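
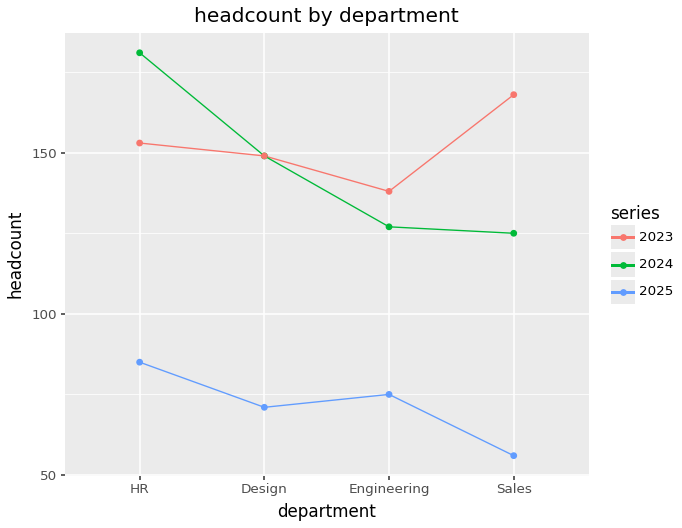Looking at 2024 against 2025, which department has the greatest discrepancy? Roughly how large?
HR: 2024 ≈ 180, 2025 ≈ 80 → gap ≈ 100. Next-largest (Design) is only ≈ 60.

HR, ≈ 100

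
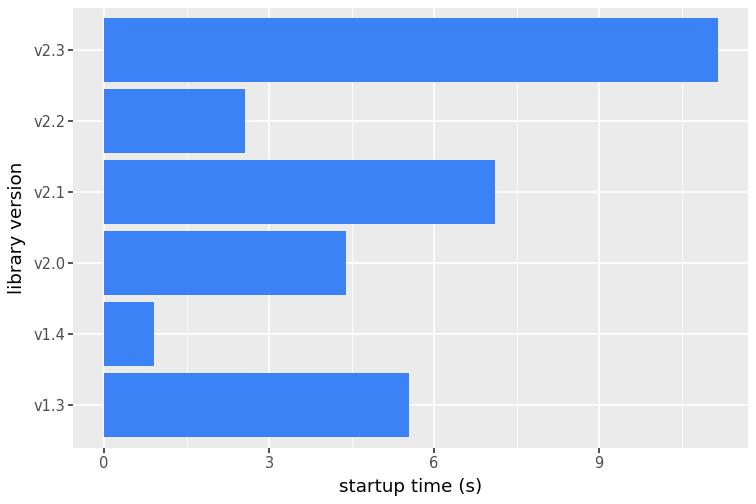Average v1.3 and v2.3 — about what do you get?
≈ 8

(6 + 11) / 2 ≈ 8.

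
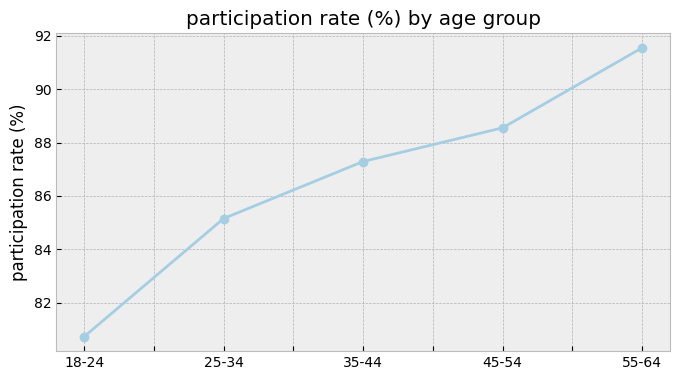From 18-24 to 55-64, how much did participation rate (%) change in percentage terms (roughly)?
≈ +13.6%

18-24 ≈ 81, 55-64 ≈ 92; (92 − 81) / 81 ≈ +13.6%.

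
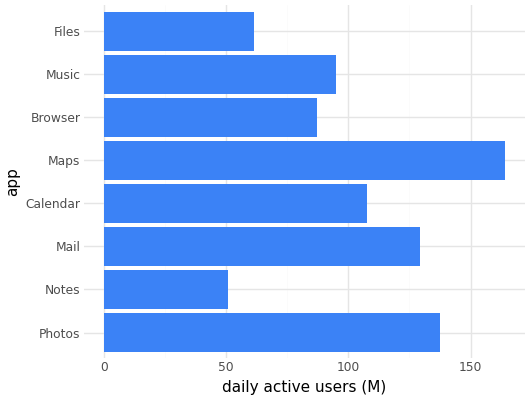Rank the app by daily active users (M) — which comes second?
Photos

Top 3: Maps ≈ 160, Photos ≈ 140, Mail ≈ 120.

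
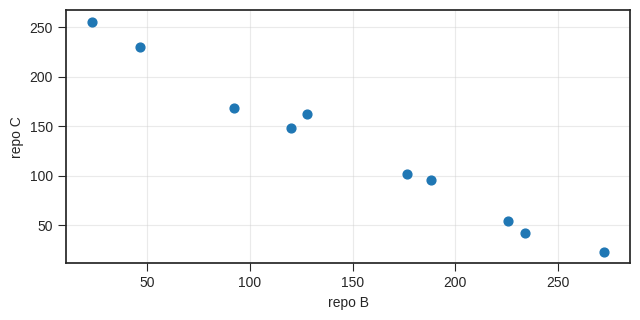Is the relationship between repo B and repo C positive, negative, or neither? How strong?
Points are negatively correlated; strong (|r| ≈ 1.0).

negative, strong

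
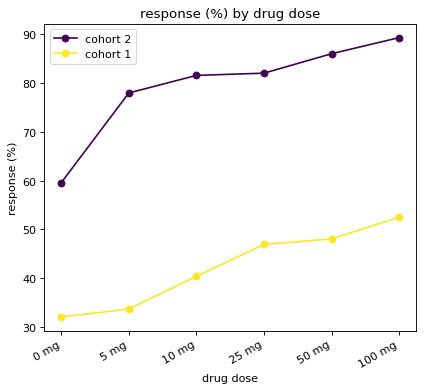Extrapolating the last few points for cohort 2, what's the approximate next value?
Last three: 80, 85, 90 → slope ≈ 5/step → next ≈ 95.

≈ 95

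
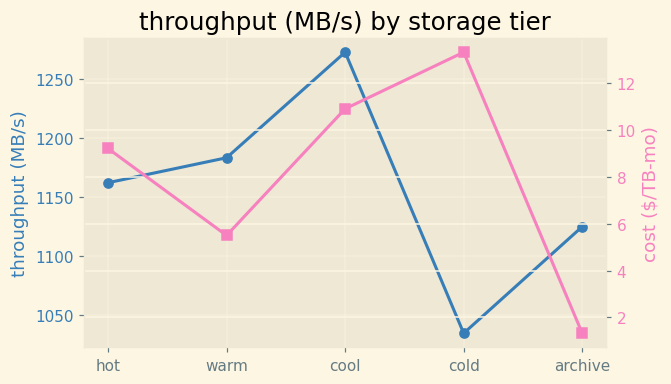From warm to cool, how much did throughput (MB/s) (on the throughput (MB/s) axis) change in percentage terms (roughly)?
warm ≈ 1180, cool ≈ 1280; (1280 − 1180) / 1180 ≈ +8.5%.

≈ +8.5%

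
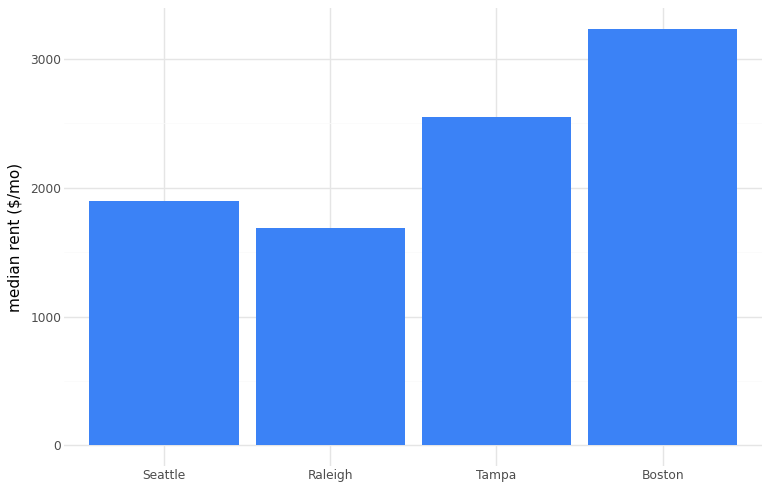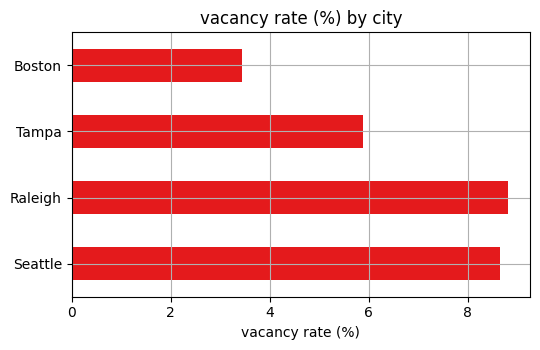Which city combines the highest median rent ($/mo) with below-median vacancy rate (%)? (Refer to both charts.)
Boston

Chart 2 median vacancy rate (%) ≈ 7; below-median cities: Tampa, Boston. Among those, Boston has the highest median rent ($/mo) (≈ 3000).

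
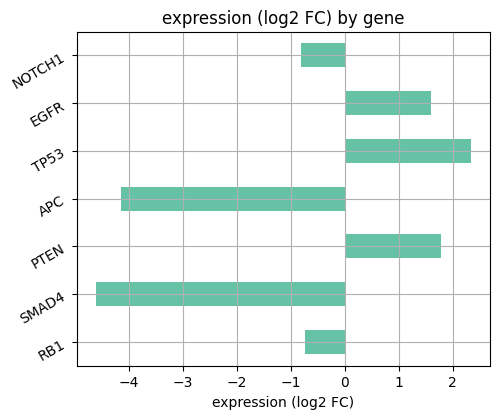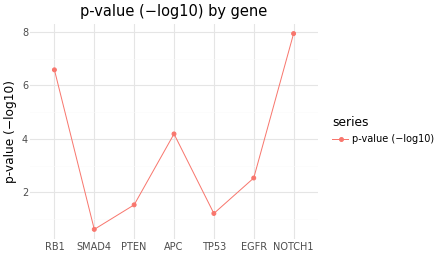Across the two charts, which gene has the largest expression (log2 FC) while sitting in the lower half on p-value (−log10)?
TP53

Chart 2 median p-value (−log10) ≈ 3; below-median genes: SMAD4, PTEN, TP53. Among those, TP53 has the highest expression (log2 FC) (≈ 2.5).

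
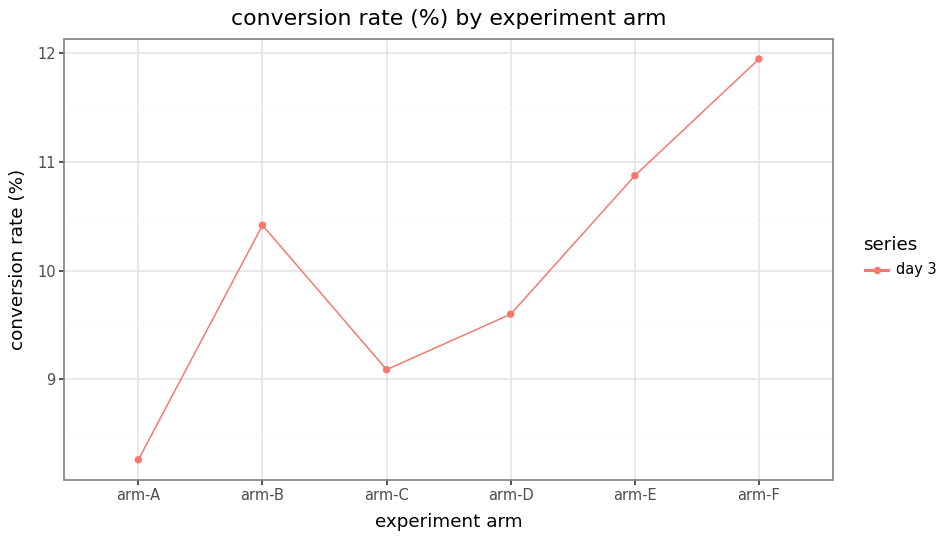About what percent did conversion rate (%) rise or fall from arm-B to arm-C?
≈ -14.3%

arm-B ≈ 10.5, arm-C ≈ 9.0; (9.0 − 10.5) / 10.5 ≈ -14.3%.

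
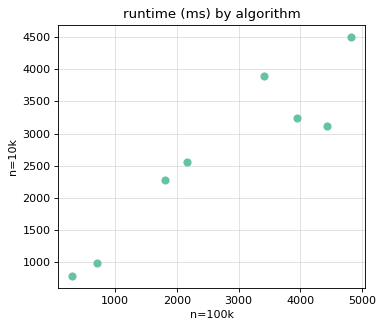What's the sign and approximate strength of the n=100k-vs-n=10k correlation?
positive, strong

Points are positively correlated; strong (|r| ≈ 0.9).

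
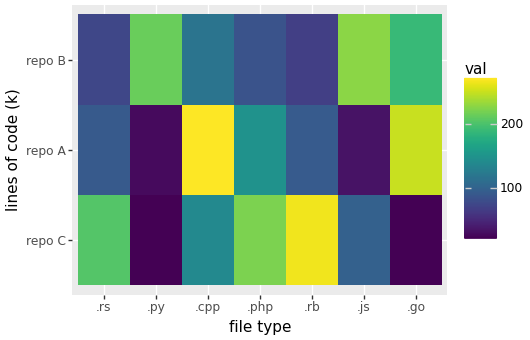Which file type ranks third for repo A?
Top 4 for repo A: .cpp ≈ 275, .go ≈ 250, .php ≈ 150, .rb ≈ 100.

.php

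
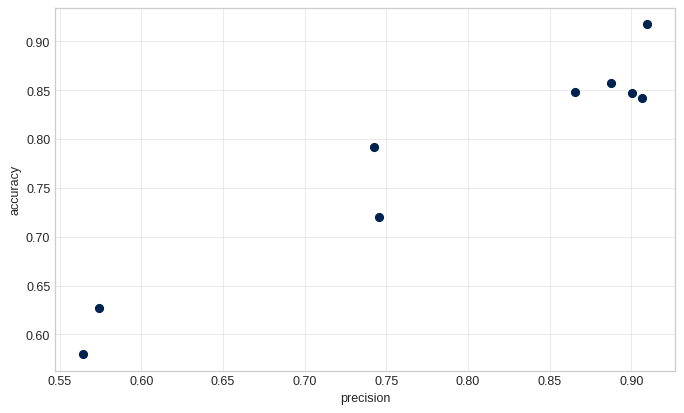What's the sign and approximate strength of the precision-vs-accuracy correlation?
positive, strong

Points are positively correlated; strong (|r| ≈ 1.0).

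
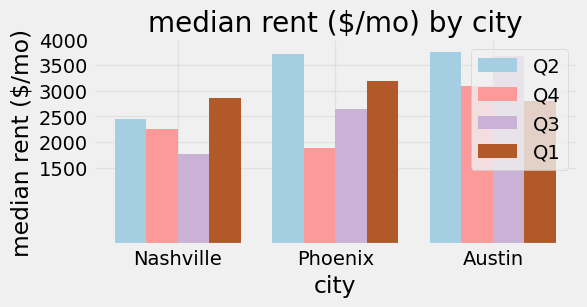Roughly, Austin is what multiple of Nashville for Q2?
Austin ≈ 4000, Nashville ≈ 2500; 4000/2500 ≈ 1.6.

≈ 1.6×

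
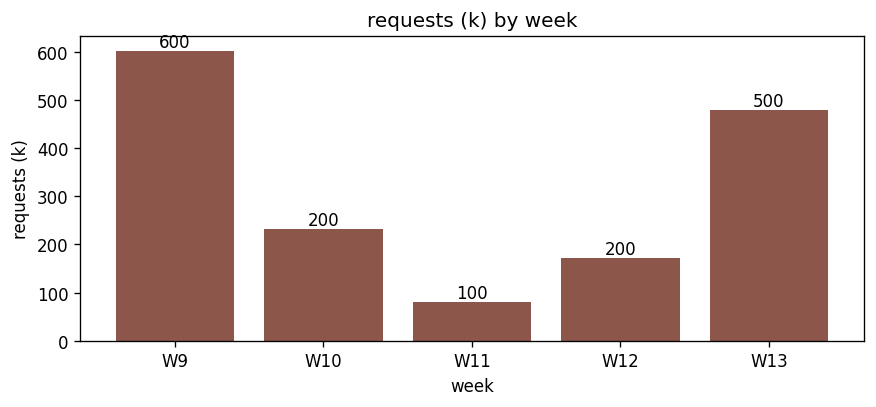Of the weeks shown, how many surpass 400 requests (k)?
Above 400: W9, W13.

2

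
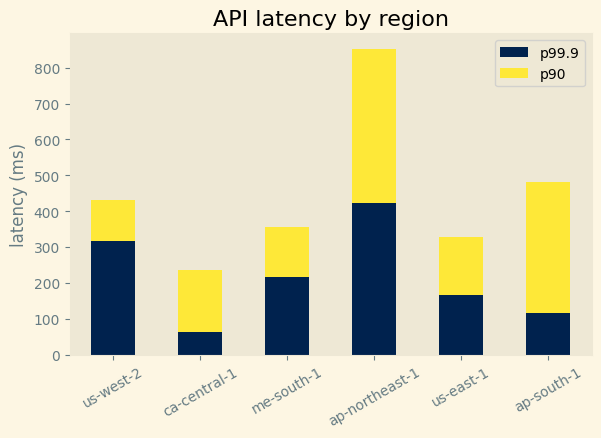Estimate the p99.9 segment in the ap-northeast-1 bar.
p99.9 top ≈ 400, bottom ≈ 0; segment ≈ 400.

≈ 400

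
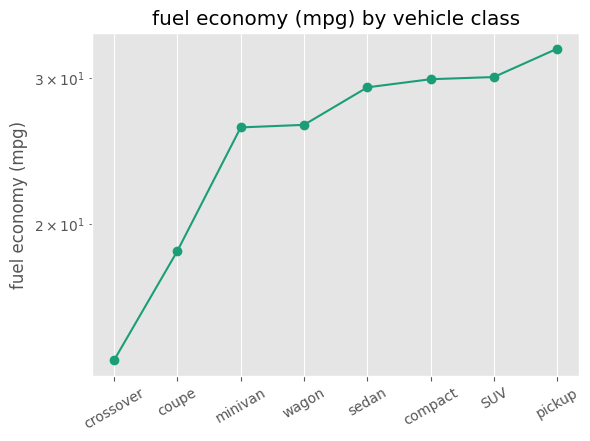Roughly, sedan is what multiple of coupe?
≈ 1.67×

sedan ≈ 30, coupe ≈ 18; 30/18 ≈ 1.67.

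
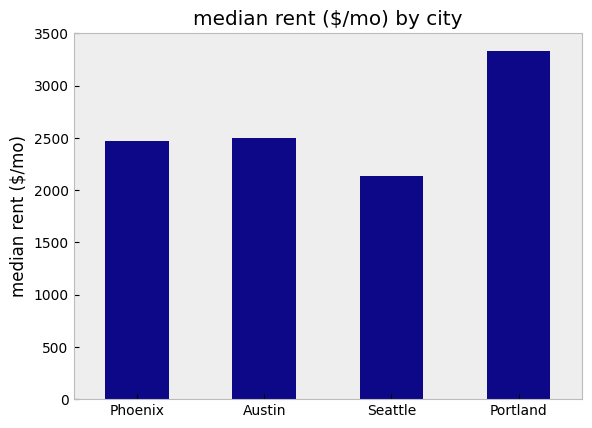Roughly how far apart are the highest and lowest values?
≈ 1500

Max Portland ≈ 3500, min Seattle ≈ 2000; range ≈ 1500.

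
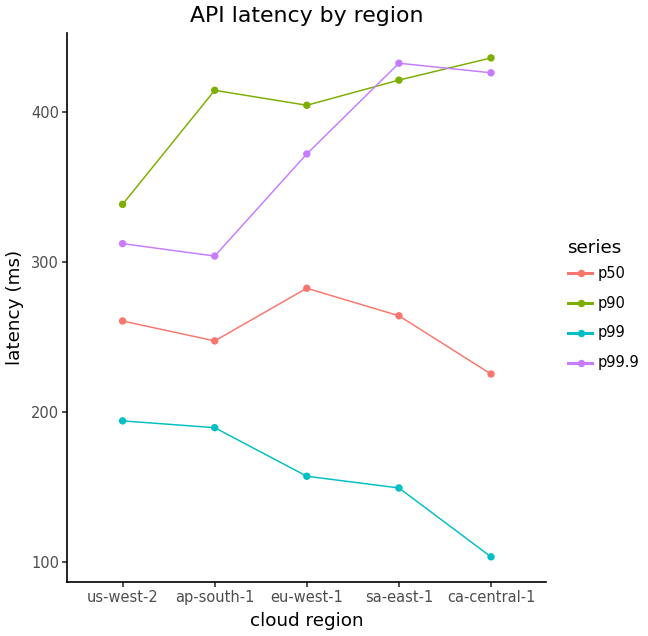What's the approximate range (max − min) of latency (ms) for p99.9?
Max sa-east-1 ≈ 450, min ap-south-1 ≈ 300; range ≈ 150.

≈ 150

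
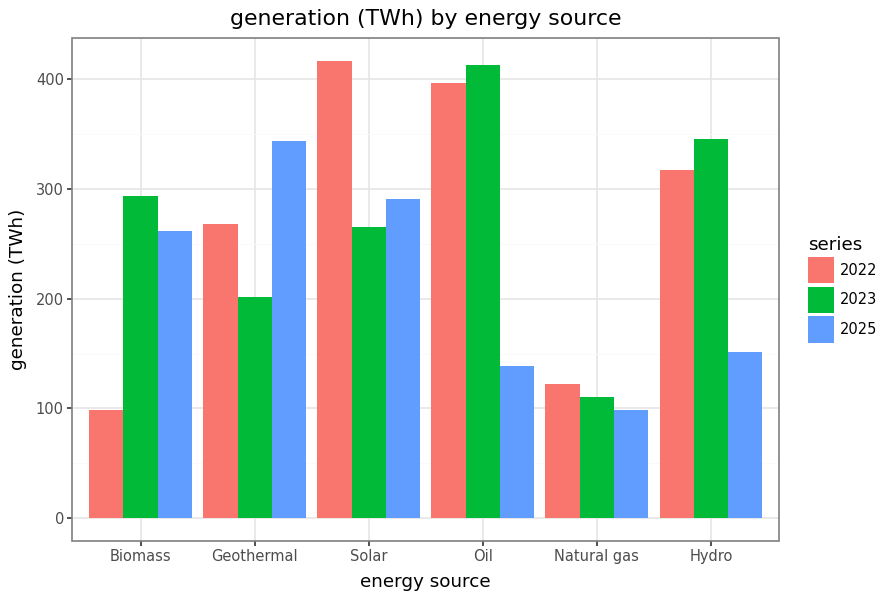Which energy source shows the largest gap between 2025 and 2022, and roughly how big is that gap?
Oil: 2025 ≈ 150, 2022 ≈ 400 → gap ≈ 250. Next-largest (Hydro) is only ≈ 150.

Oil, ≈ 250 TWh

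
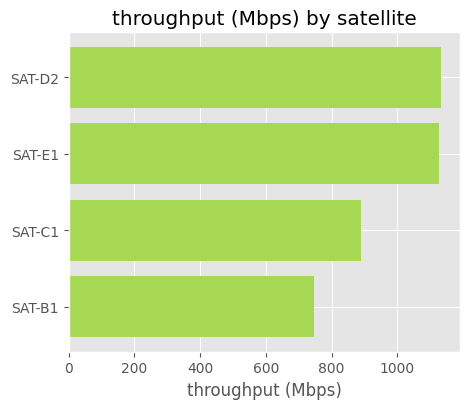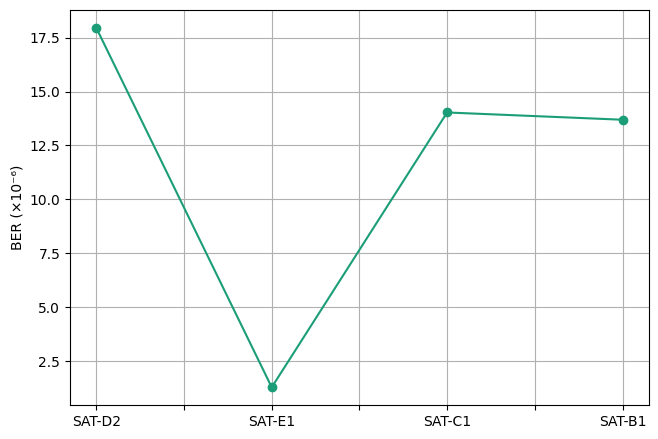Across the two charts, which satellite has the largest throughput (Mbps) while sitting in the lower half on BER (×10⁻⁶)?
SAT-E1

Chart 2 median BER (×10⁻⁶) ≈ 14; below-median satellites: SAT-E1, SAT-B1. Among those, SAT-E1 has the highest throughput (Mbps) (≈ 1200).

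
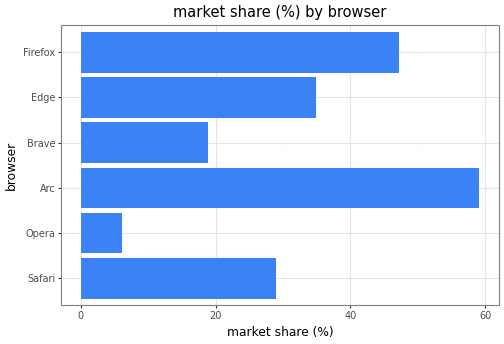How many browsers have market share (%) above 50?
Above 50: Arc.

1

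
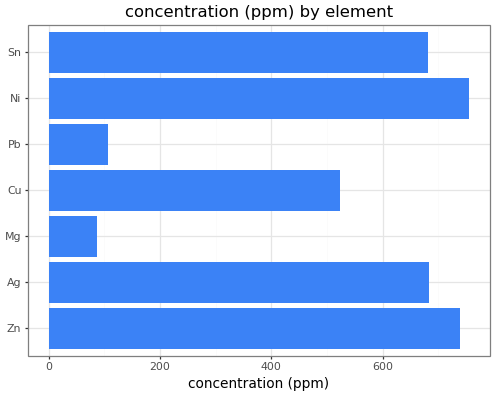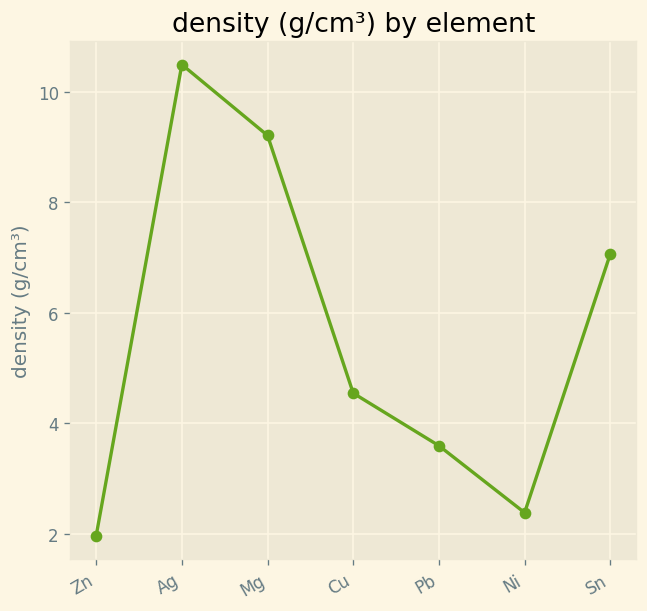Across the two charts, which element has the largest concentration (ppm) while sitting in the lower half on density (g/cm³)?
Chart 2 median density (g/cm³) ≈ 5; below-median elements: Zn, Pb, Ni. Among those, Ni has the highest concentration (ppm) (≈ 800).

Ni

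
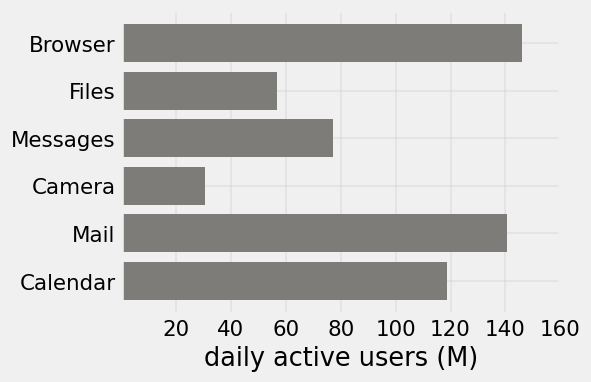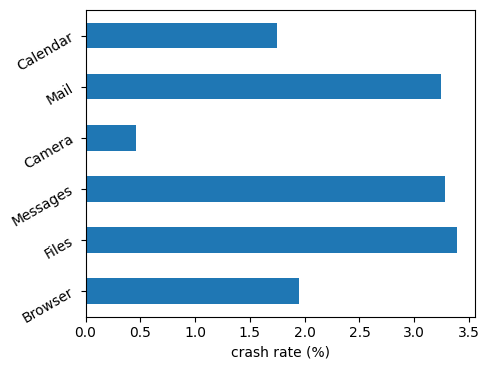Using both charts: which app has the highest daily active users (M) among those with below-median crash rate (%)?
Chart 2 median crash rate (%) ≈ 2.5; below-median apps: Browser, Camera, Calendar. Among those, Browser has the highest daily active users (M) (≈ 140).

Browser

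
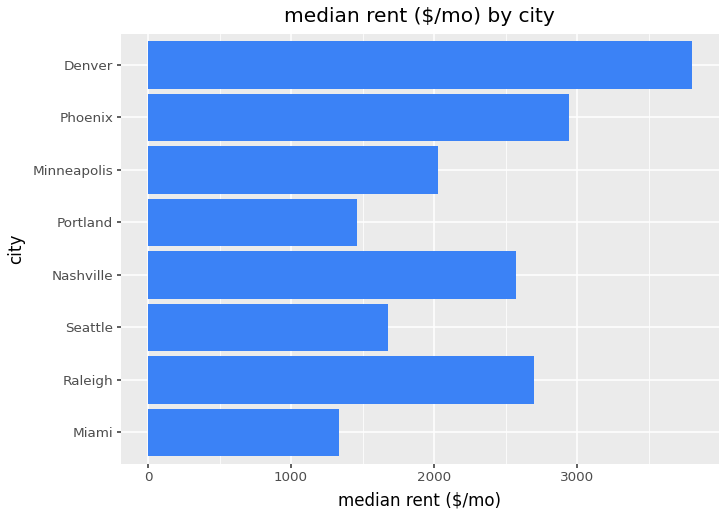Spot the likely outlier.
Denver ≈ 4000; the rest sit between ≈ 1500 and ≈ 3000.

Denver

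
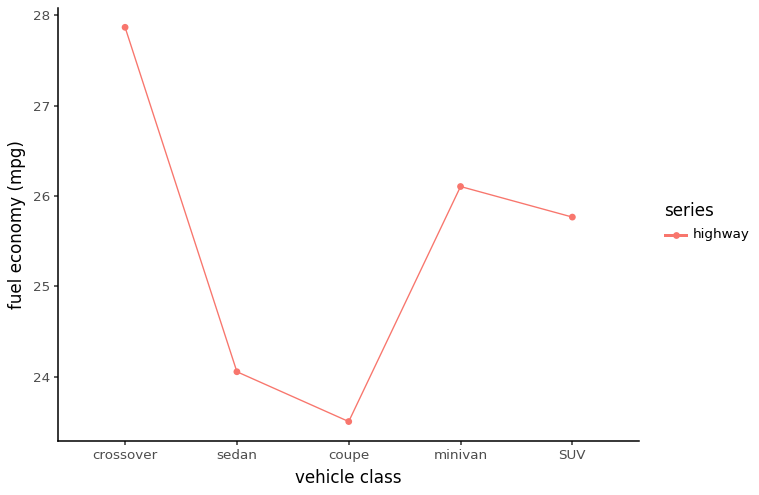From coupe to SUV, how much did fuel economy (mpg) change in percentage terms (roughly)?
coupe ≈ 23.5, SUV ≈ 26.0; (26.0 − 23.5) / 23.5 ≈ +10.6%.

≈ +10.6%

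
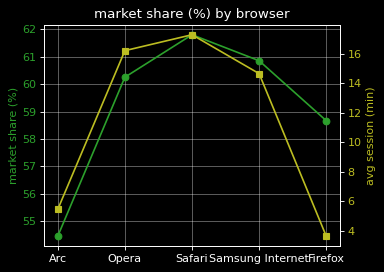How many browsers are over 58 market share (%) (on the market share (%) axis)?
Above 58: Opera, Safari, Samsung Internet, Firefox.

4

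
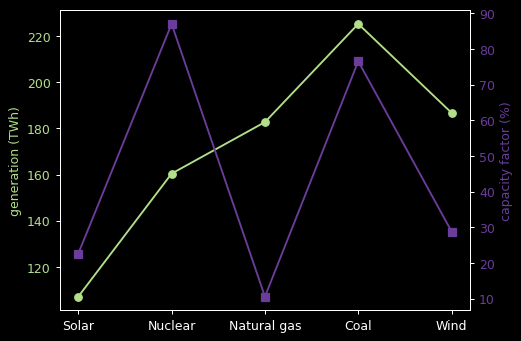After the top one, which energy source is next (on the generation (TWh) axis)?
Wind

Top 3 (on the generation (TWh) axis): Coal ≈ 230, Wind ≈ 190, Natural gas ≈ 180.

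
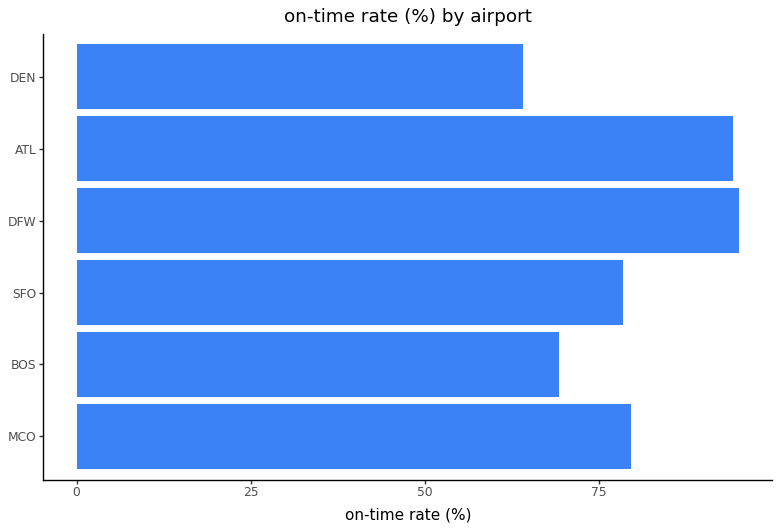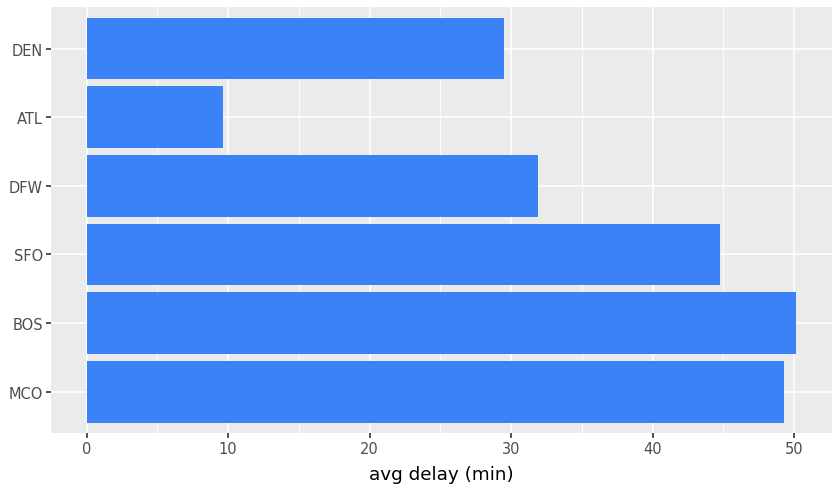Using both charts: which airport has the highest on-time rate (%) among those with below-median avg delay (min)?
DFW

Chart 2 median avg delay (min) ≈ 40; below-median airports: DFW, ATL, DEN. Among those, DFW has the highest on-time rate (%) (≈ 100).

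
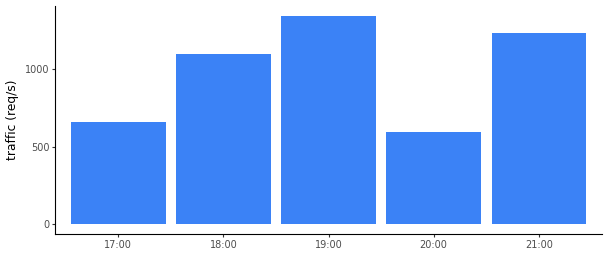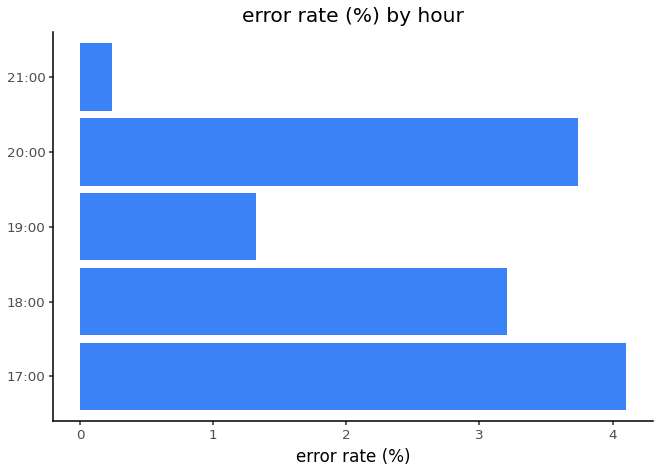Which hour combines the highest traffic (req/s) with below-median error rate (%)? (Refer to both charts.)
Chart 2 median error rate (%) ≈ 3; below-median hours: 19:00, 21:00. Among those, 19:00 has the highest traffic (req/s) (≈ 1400).

19:00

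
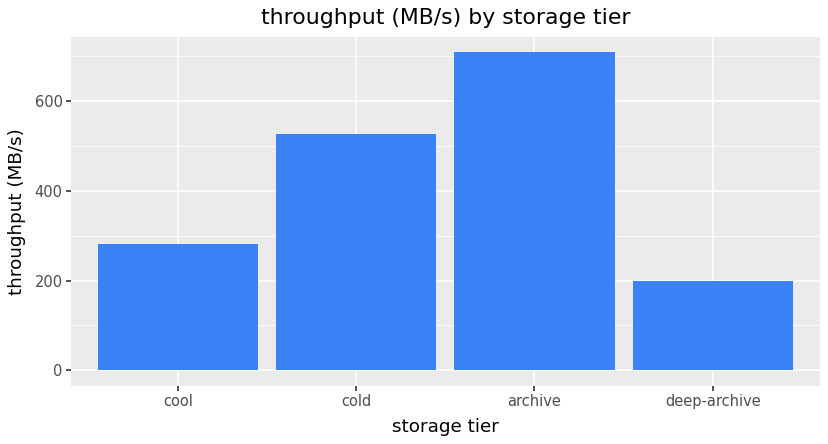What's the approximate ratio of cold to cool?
≈ 1.67×

cold ≈ 500, cool ≈ 300; 500/300 ≈ 1.67.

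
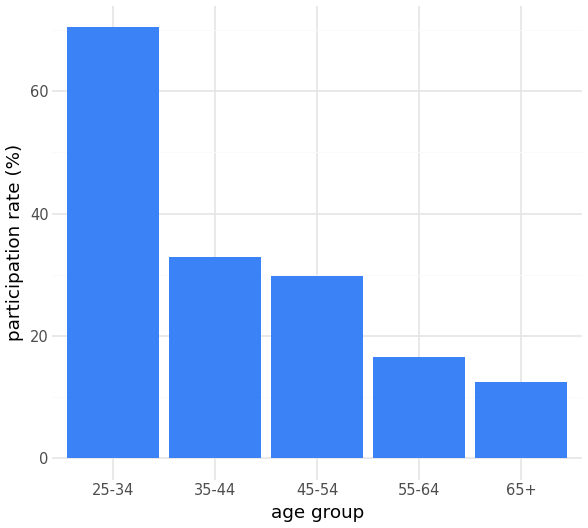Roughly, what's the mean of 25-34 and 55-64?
≈ 45

(70 + 20) / 2 ≈ 45.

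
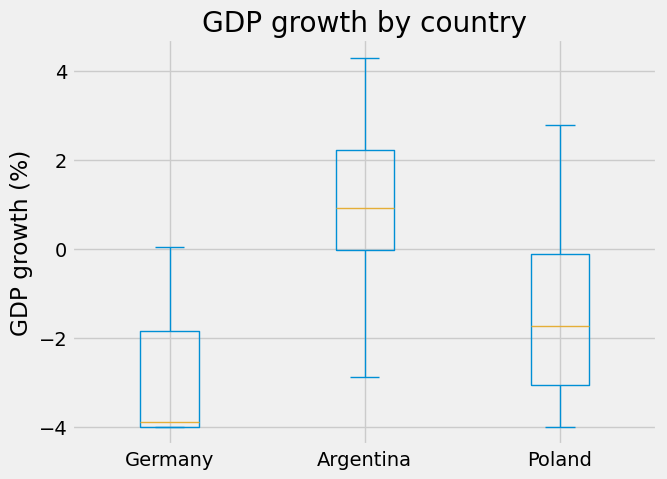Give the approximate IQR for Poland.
≈ 3.0

Q3 ≈ 0.0, Q1 ≈ -3.0; IQR ≈ 3.0.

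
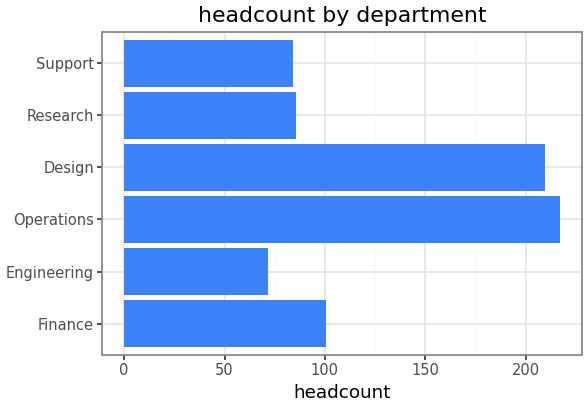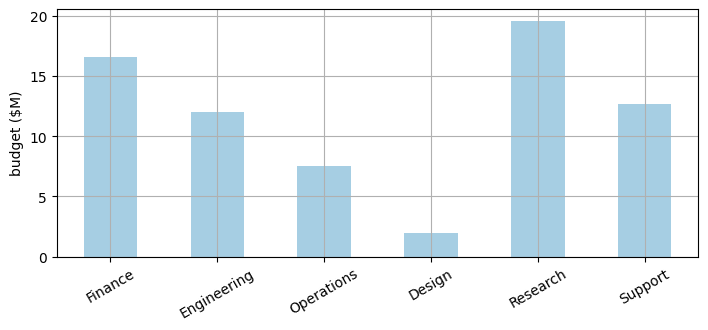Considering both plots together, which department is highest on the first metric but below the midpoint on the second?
Chart 2 median budget ($M) ≈ 12; below-median departments: Engineering, Operations, Design. Among those, Operations has the highest headcount (≈ 220).

Operations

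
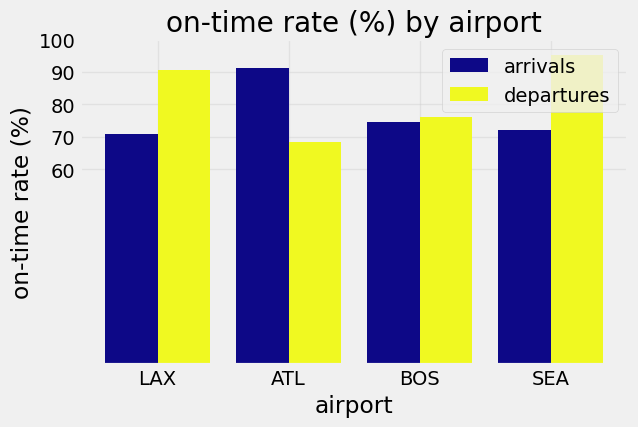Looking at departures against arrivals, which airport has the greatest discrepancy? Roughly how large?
SEA: departures ≈ 100, arrivals ≈ 70 → gap ≈ 30. Next-largest (ATL) is only ≈ 20.

SEA, ≈ 30 %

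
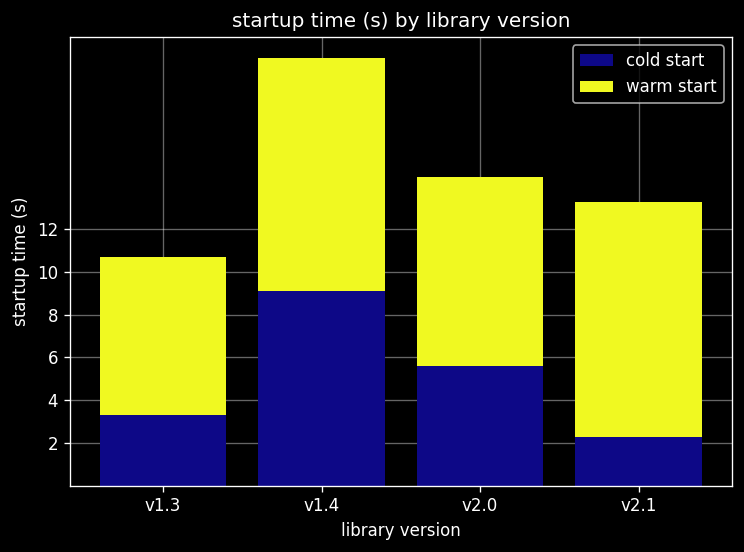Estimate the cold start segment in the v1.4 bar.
≈ 10

cold start top ≈ 10, bottom ≈ 0; segment ≈ 10.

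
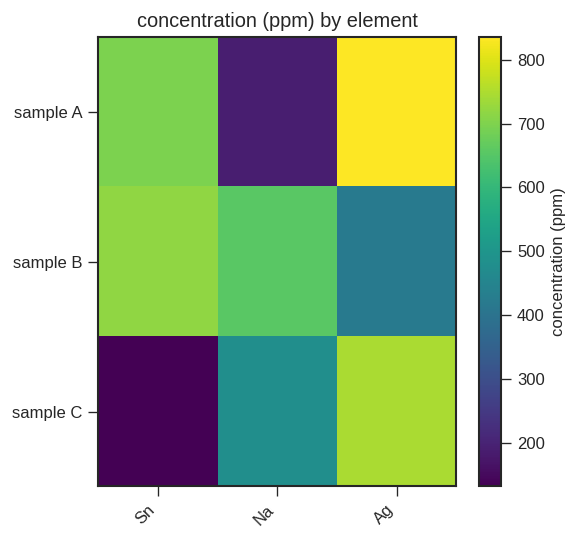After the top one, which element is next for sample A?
Sn

Top 3 for sample A: Ag ≈ 800, Sn ≈ 700, Na ≈ 200.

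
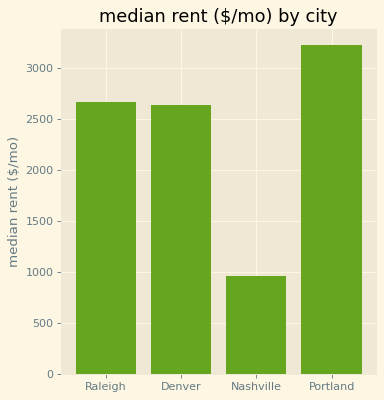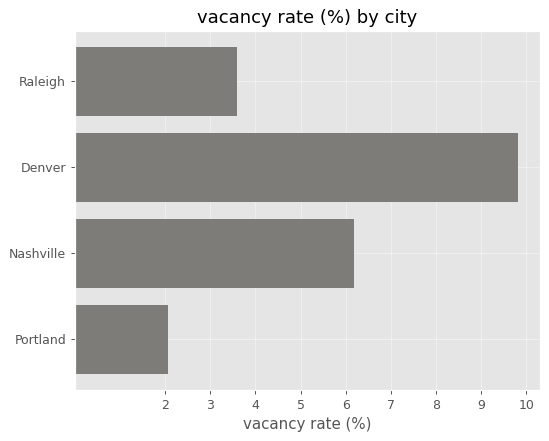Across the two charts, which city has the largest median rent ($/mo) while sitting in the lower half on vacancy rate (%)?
Chart 2 median vacancy rate (%) ≈ 5; below-median cities: Raleigh, Portland. Among those, Portland has the highest median rent ($/mo) (≈ 3000).

Portland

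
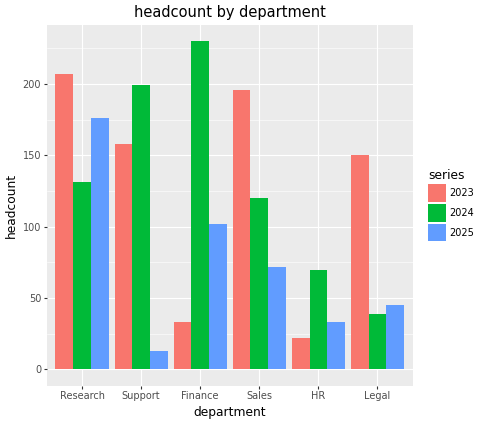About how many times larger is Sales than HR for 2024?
Sales ≈ 120, HR ≈ 80; 120/80 ≈ 1.5.

≈ 1.5×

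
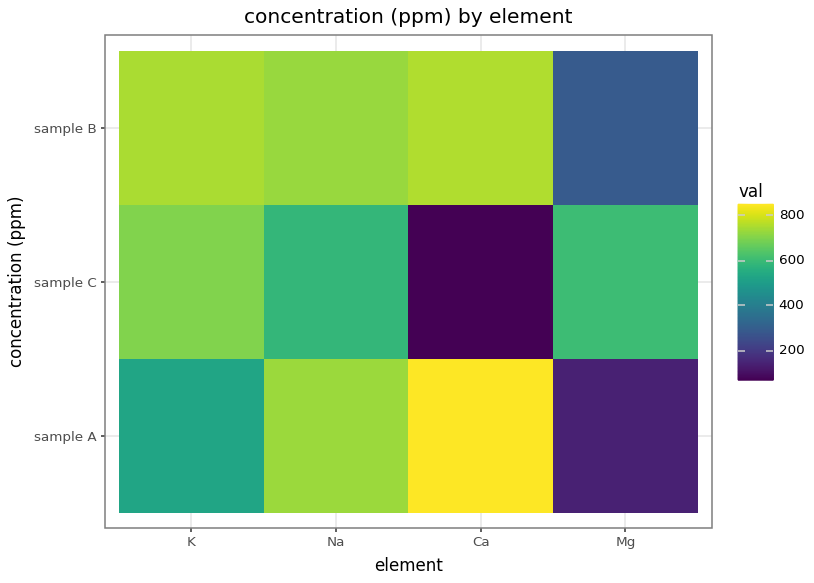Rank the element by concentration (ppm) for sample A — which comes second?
Top 3 for sample A: Ca ≈ 800, Na ≈ 700, K ≈ 500.

Na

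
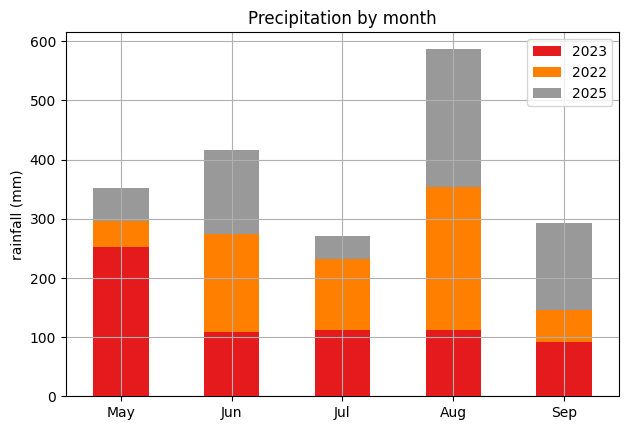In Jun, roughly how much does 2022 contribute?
≈ 150

2022 top ≈ 250, bottom ≈ 100; segment ≈ 150.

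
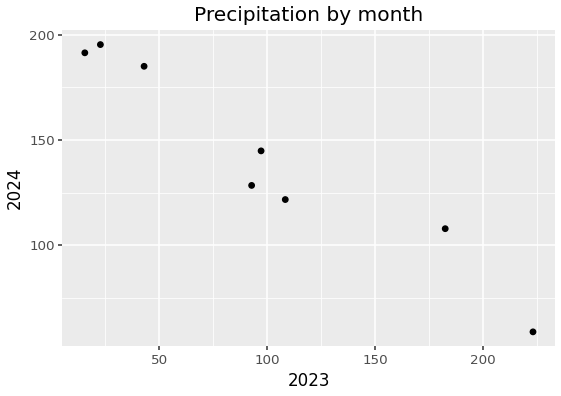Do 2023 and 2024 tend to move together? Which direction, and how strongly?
Points are negatively correlated; strong (|r| ≈ 1.0).

negative, strong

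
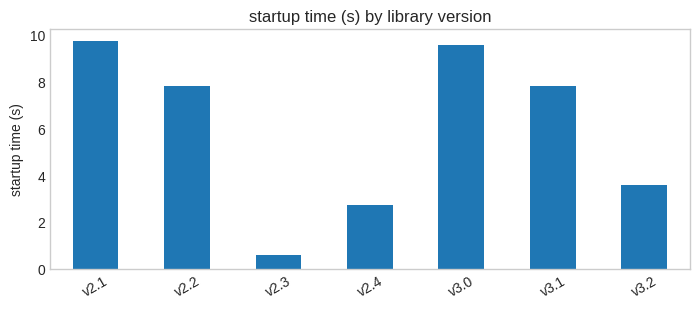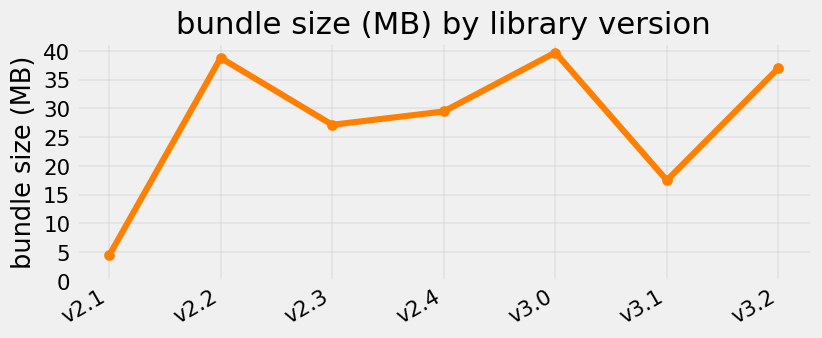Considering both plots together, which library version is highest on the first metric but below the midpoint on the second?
Chart 2 median bundle size (MB) ≈ 30; below-median library versions: v2.1, v2.3, v3.1. Among those, v2.1 has the highest startup time (s) (≈ 10).

v2.1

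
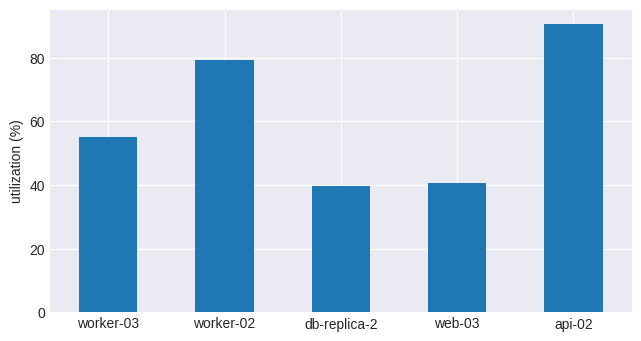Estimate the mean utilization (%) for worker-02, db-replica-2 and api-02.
(80 + 40 + 90) / 3 ≈ 70.

≈ 70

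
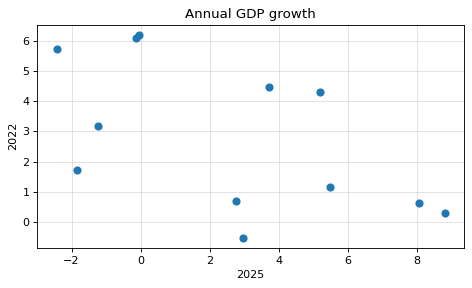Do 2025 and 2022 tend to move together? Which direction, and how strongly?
negative, moderate

Points are negatively correlated; moderate (|r| ≈ 0.6).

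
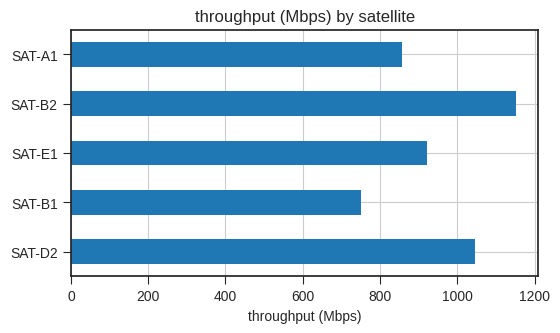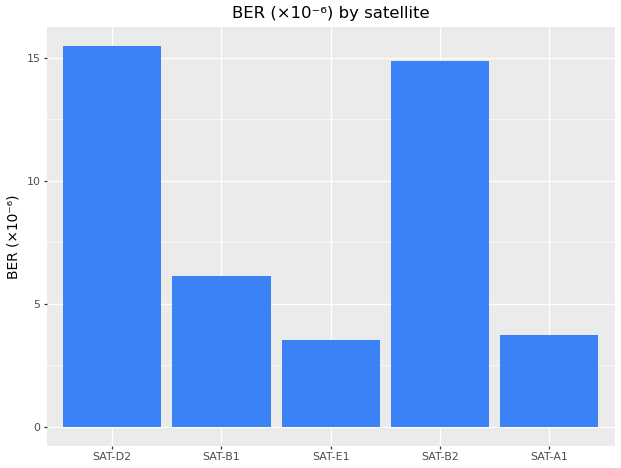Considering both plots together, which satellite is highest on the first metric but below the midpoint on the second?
SAT-E1

Chart 2 median BER (×10⁻⁶) ≈ 6; below-median satellites: SAT-E1, SAT-A1. Among those, SAT-E1 has the highest throughput (Mbps) (≈ 1000).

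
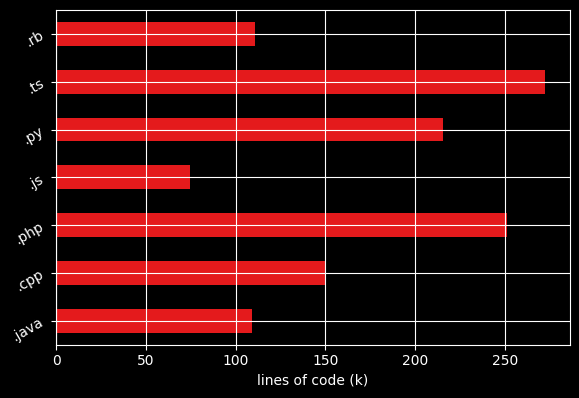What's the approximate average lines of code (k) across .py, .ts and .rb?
(225 + 275 + 100) / 3 ≈ 200.

≈ 200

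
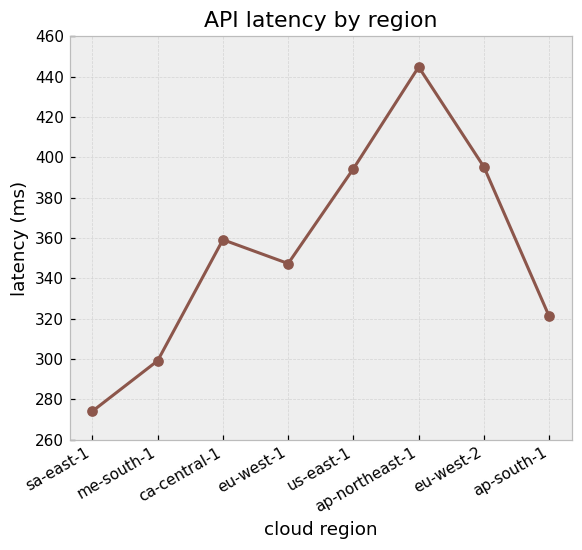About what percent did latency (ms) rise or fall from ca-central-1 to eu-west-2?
ca-central-1 ≈ 360, eu-west-2 ≈ 400; (400 − 360) / 360 ≈ +11.1%.

≈ +11.1%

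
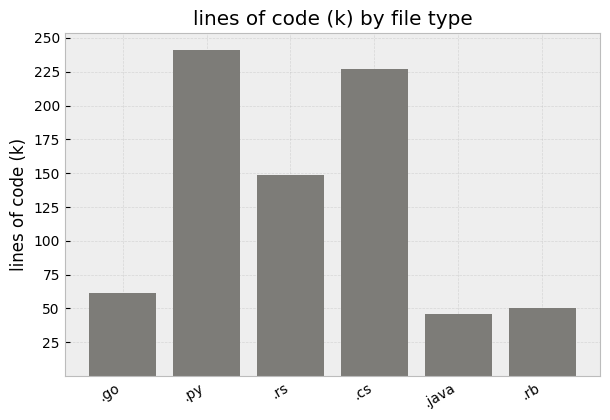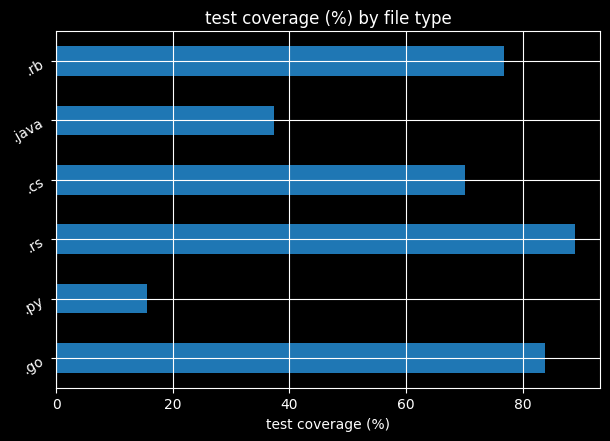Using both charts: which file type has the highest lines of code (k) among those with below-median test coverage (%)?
.py

Chart 2 median test coverage (%) ≈ 70; below-median file types: .py, .cs, .java. Among those, .py has the highest lines of code (k) (≈ 250).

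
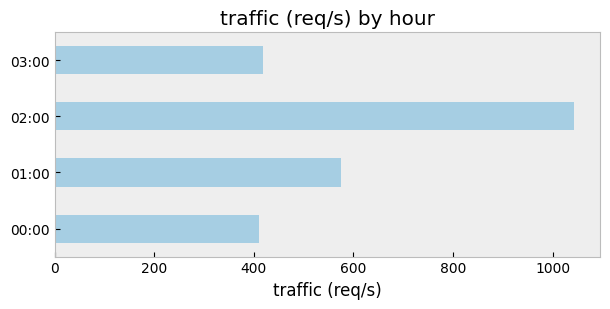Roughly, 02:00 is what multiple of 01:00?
≈ 1.67×

02:00 ≈ 1000, 01:00 ≈ 600; 1000/600 ≈ 1.67.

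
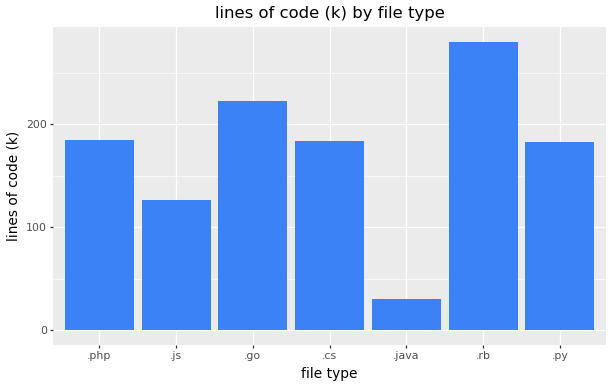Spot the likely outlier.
.java

.java ≈ 25; the rest sit between ≈ 125 and ≈ 275.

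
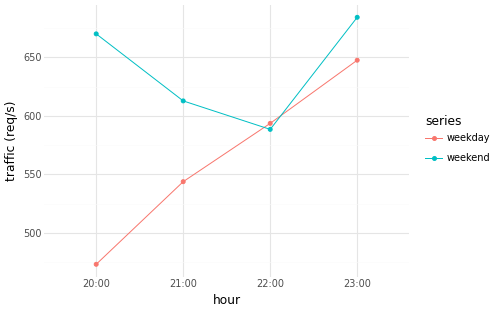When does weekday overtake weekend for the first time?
22:00

21:00: weekday ≈ 540 vs weekend ≈ 620 (not yet); 22:00: weekday ≈ 600 vs weekend ≈ 580 (first crossover).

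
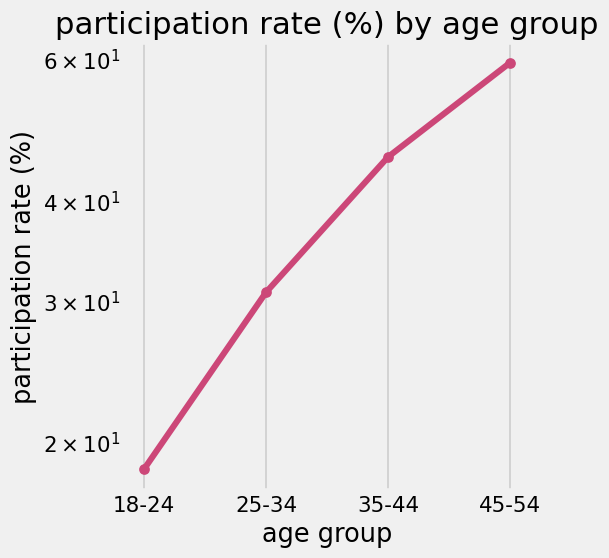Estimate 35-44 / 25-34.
≈ 1.5×

35-44 ≈ 45, 25-34 ≈ 30; 45/30 ≈ 1.5.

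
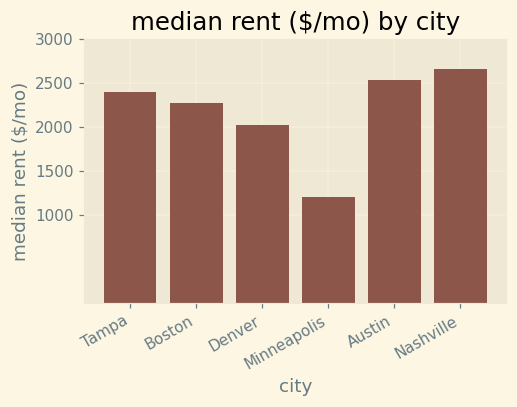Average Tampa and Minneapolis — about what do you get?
≈ 1750

(2500 + 1000) / 2 ≈ 1750.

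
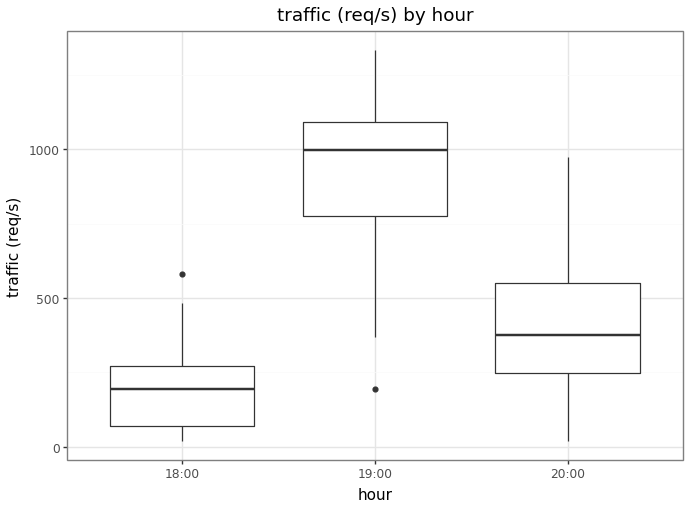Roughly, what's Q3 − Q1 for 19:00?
Q3 ≈ 1100, Q1 ≈ 800; IQR ≈ 300.

≈ 300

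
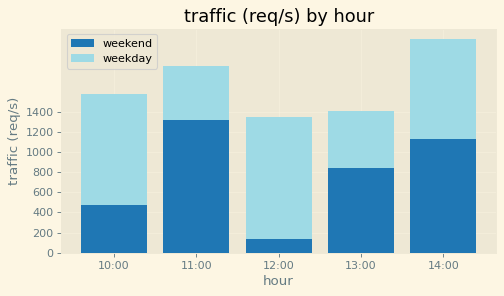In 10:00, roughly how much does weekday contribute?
weekday top ≈ 1600, bottom ≈ 400; segment ≈ 1200.

≈ 1200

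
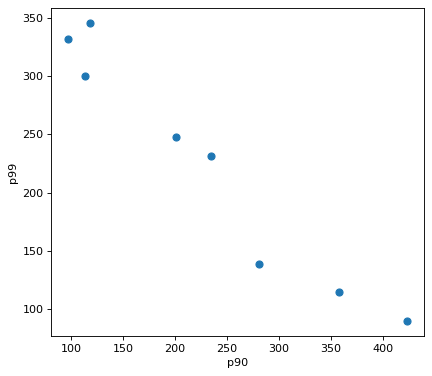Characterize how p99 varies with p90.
negative, strong

Points are negatively correlated; strong (|r| ≈ 1.0).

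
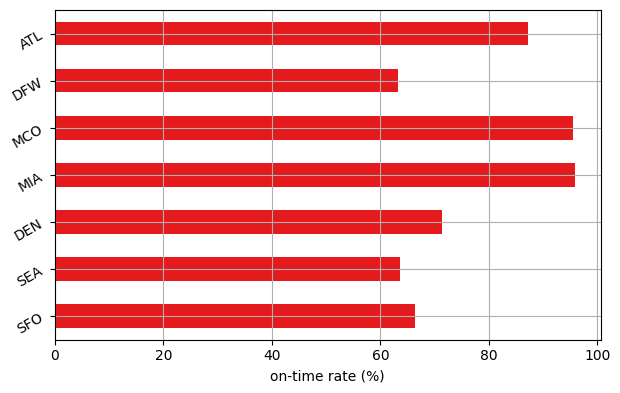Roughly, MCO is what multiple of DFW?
≈ 1.67×

MCO ≈ 100, DFW ≈ 60; 100/60 ≈ 1.67.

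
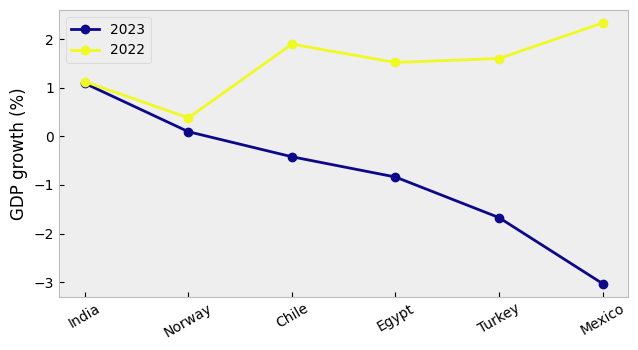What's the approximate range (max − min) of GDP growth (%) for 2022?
Max Mexico ≈ 2.5, min Norway ≈ 0.5; range ≈ 2.0.

≈ 2.0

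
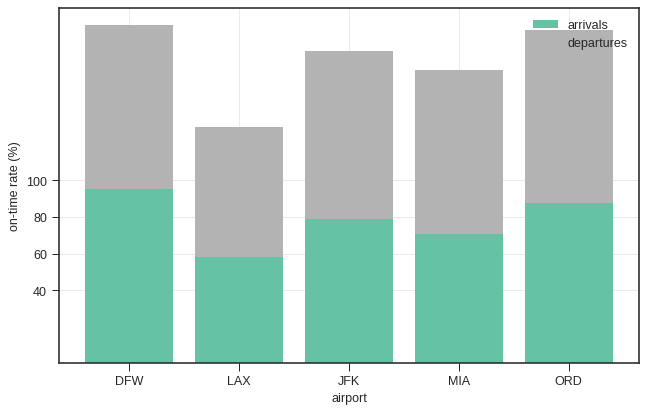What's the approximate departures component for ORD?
departures top ≈ 180, bottom ≈ 80; segment ≈ 100.

≈ 100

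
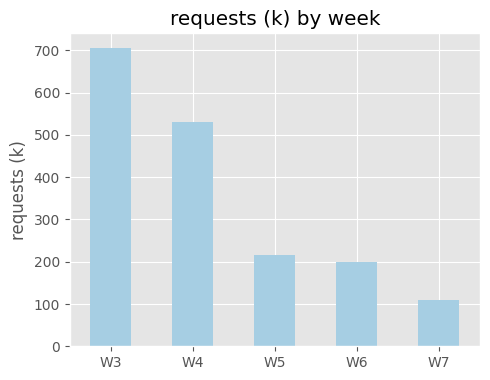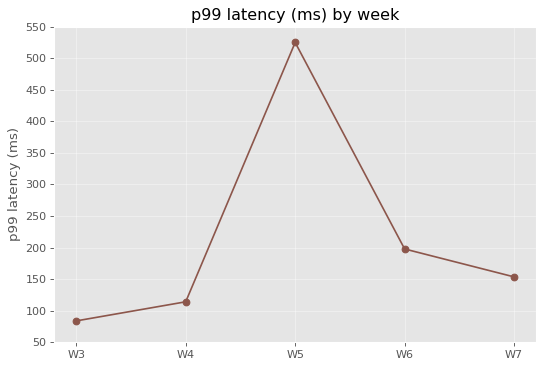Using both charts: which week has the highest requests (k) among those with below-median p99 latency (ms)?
Chart 2 median p99 latency (ms) ≈ 150; below-median weeks: W3, W4. Among those, W3 has the highest requests (k) (≈ 700).

W3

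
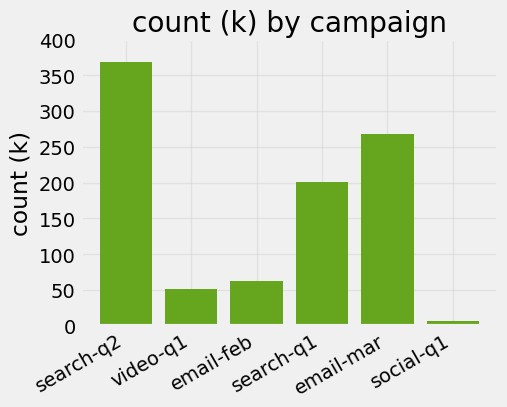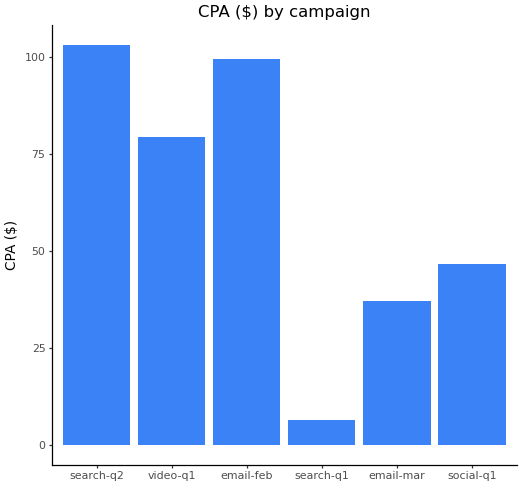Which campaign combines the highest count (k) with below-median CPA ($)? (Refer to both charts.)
Chart 2 median CPA ($) ≈ 60; below-median campaigns: search-q1, email-mar, social-q1. Among those, email-mar has the highest count (k) (≈ 250).

email-mar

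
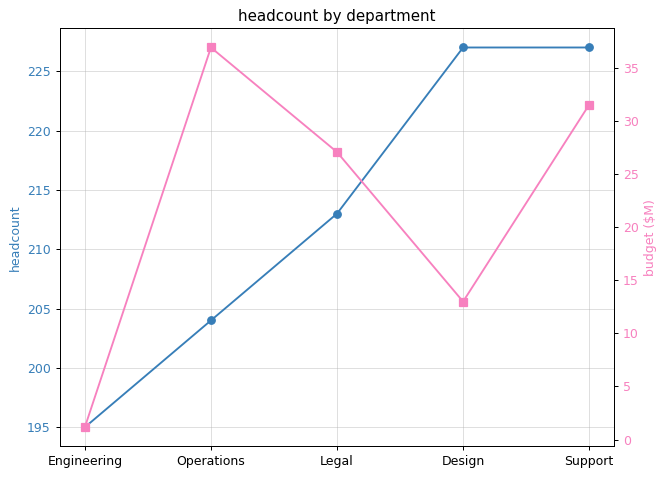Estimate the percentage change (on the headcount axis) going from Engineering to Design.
≈ +15.4%

Engineering ≈ 195, Design ≈ 225; (225 − 195) / 195 ≈ +15.4%.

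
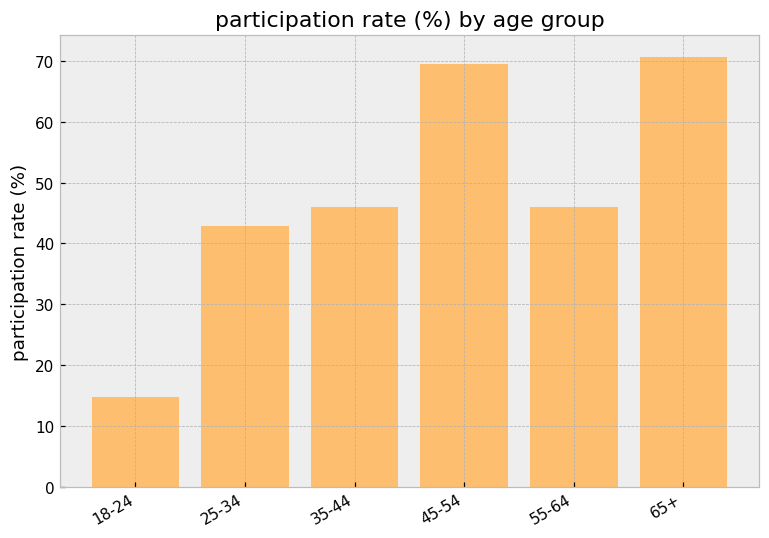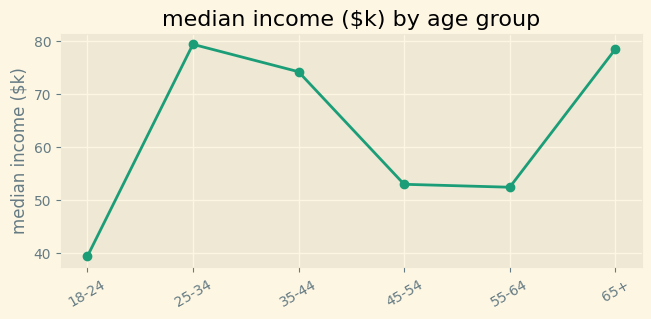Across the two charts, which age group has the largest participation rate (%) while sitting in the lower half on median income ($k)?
Chart 2 median median income ($k) ≈ 60; below-median age groups: 18-24, 45-54, 55-64. Among those, 45-54 has the highest participation rate (%) (≈ 70).

45-54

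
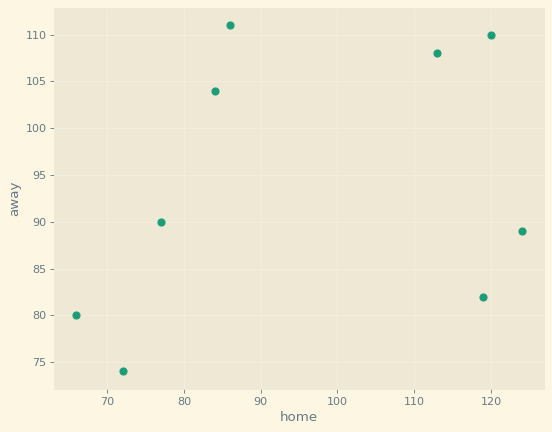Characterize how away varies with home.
positive, weak

Points are positively correlated; weak (|r| ≈ 0.3).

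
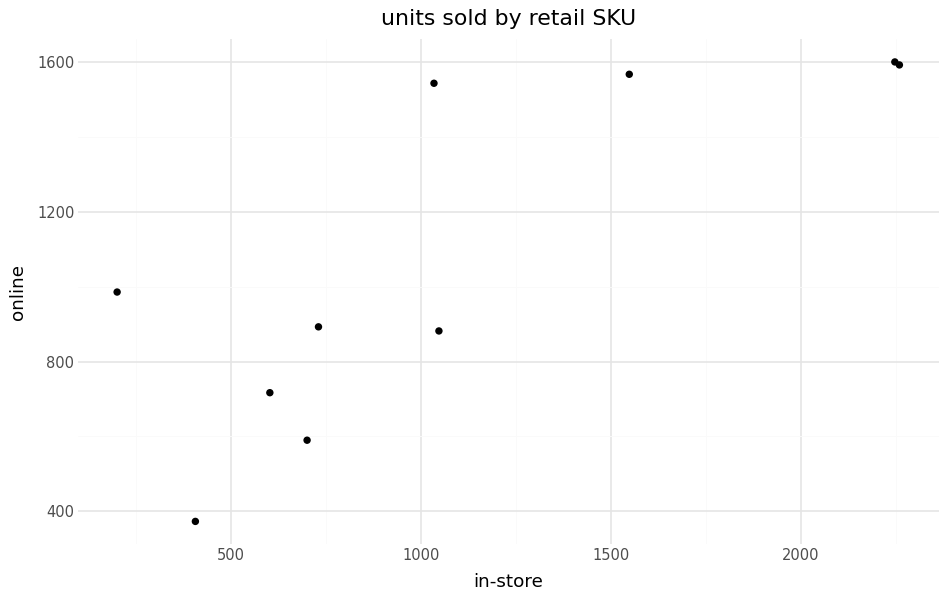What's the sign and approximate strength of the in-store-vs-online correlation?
positive, strong

Points are positively correlated; strong (|r| ≈ 0.8).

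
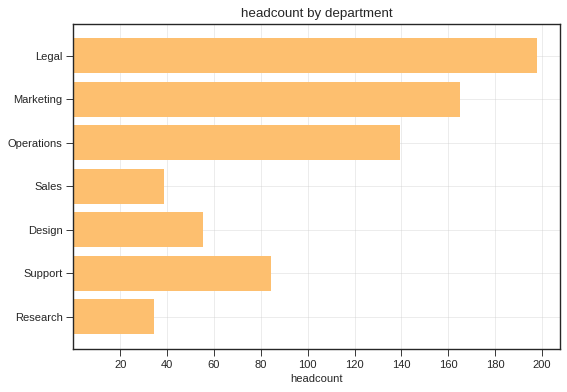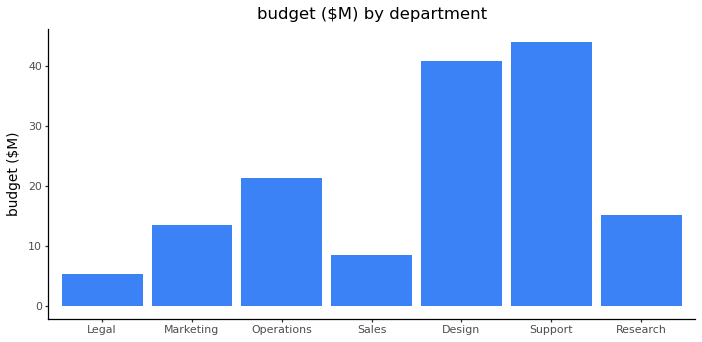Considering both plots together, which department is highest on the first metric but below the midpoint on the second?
Legal

Chart 2 median budget ($M) ≈ 15; below-median departments: Legal, Marketing, Sales. Among those, Legal has the highest headcount (≈ 200).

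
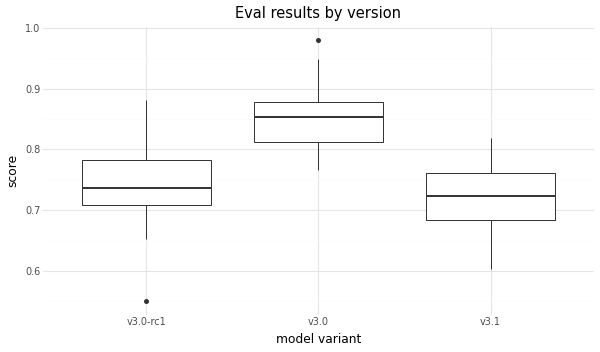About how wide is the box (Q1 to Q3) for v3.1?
Q3 ≈ 0.76, Q1 ≈ 0.68; IQR ≈ 0.08.

≈ 0.08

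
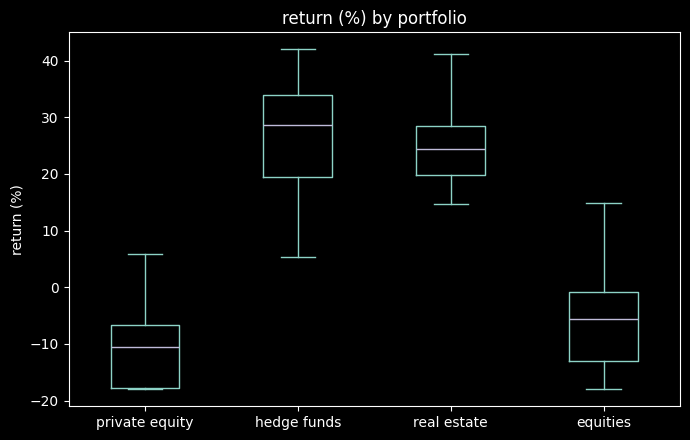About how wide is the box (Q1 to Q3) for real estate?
Q3 ≈ 30, Q1 ≈ 20; IQR ≈ 10.

≈ 10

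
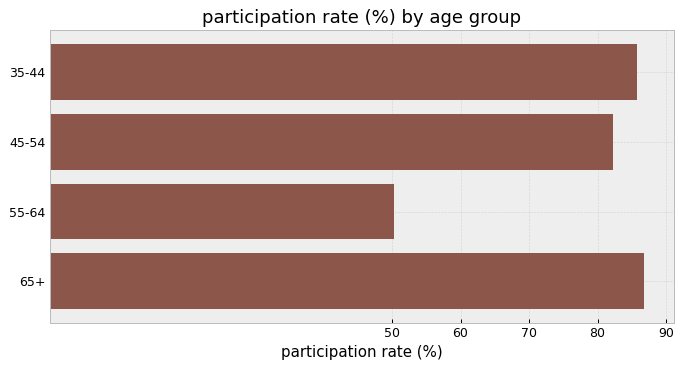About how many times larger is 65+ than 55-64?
65+ ≈ 90, 55-64 ≈ 50; 90/50 ≈ 1.8.

≈ 1.8×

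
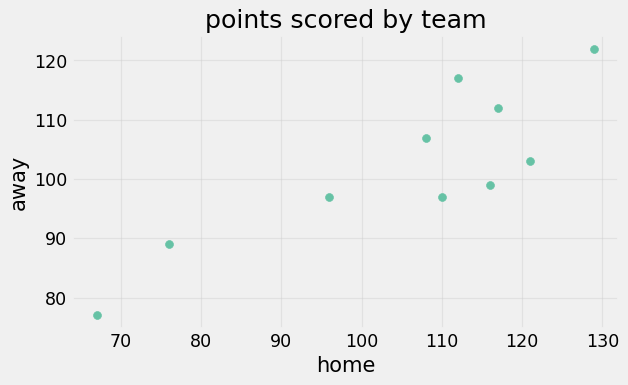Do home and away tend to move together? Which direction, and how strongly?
positive, strong

Points are positively correlated; strong (|r| ≈ 0.9).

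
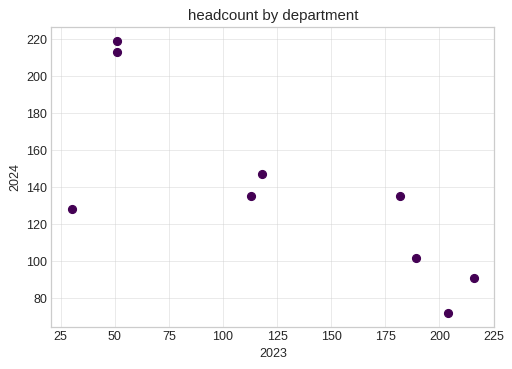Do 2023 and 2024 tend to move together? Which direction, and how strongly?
negative, strong

Points are negatively correlated; strong (|r| ≈ 0.8).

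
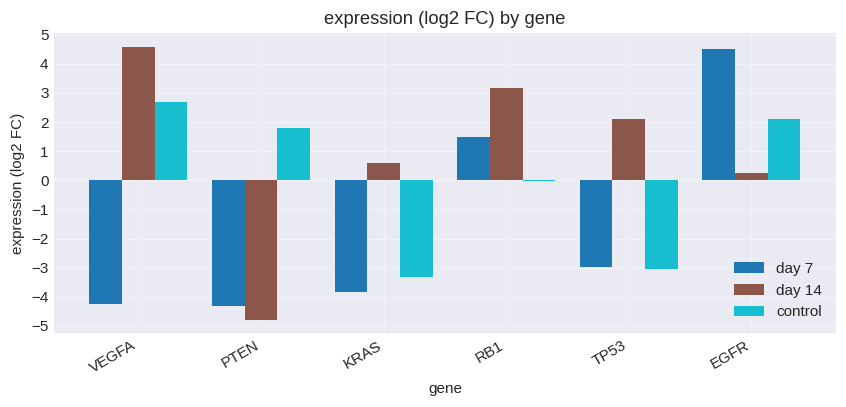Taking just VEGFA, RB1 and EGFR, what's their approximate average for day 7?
(-4 + 1 + 5) / 3 ≈ 1.

≈ 1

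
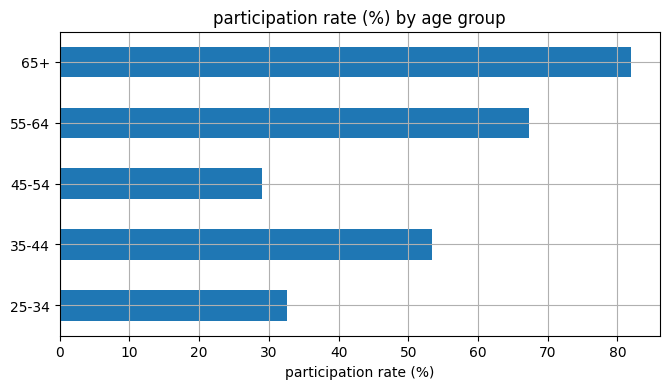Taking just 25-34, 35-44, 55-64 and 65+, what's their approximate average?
≈ 58

(30 + 50 + 70 + 80) / 4 ≈ 58.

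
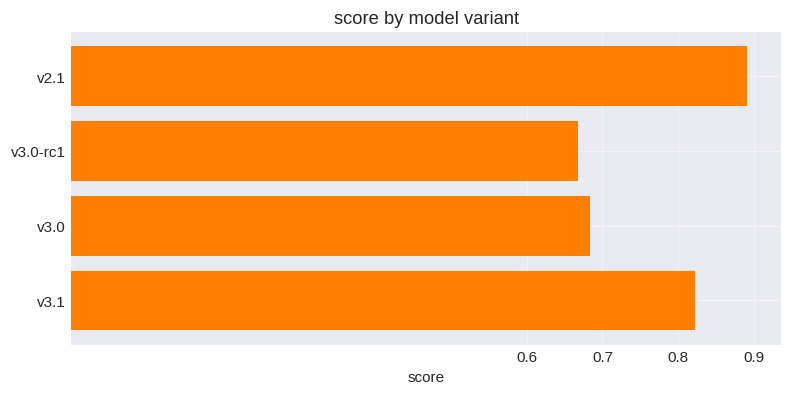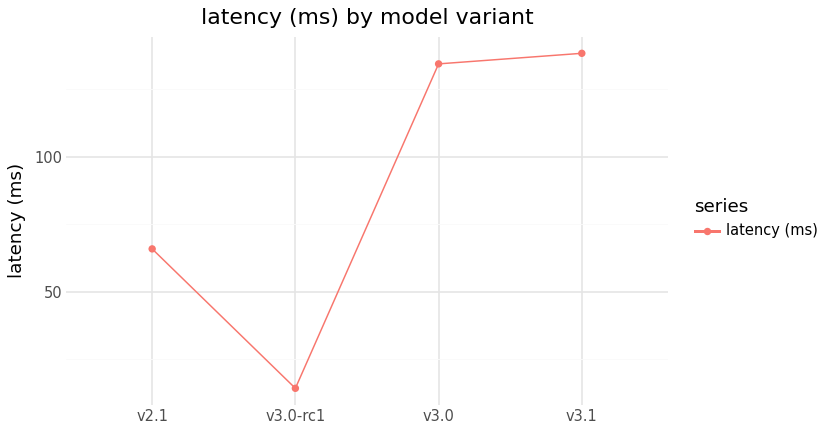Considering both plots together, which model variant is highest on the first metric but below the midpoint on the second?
v2.1

Chart 2 median latency (ms) ≈ 100; below-median model variants: v2.1, v3.0-rc1. Among those, v2.1 has the highest score (≈ 0.9).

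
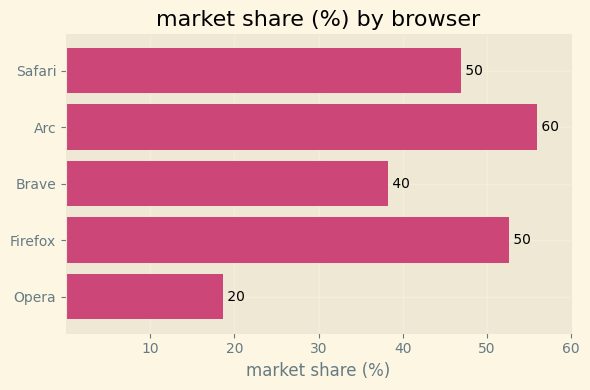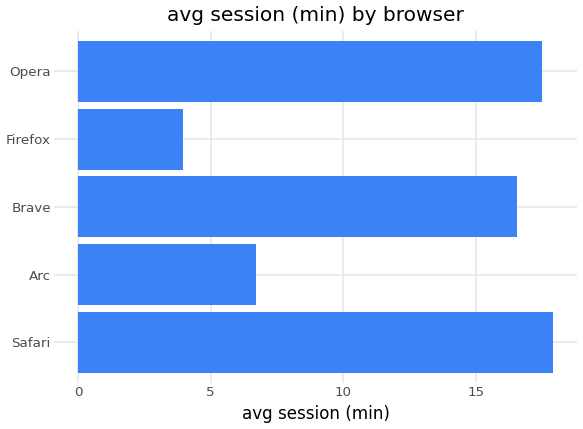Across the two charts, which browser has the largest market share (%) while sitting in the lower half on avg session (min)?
Arc

Chart 2 median avg session (min) ≈ 16; below-median browsers: Arc, Firefox. Among those, Arc has the highest market share (%) (≈ 60).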